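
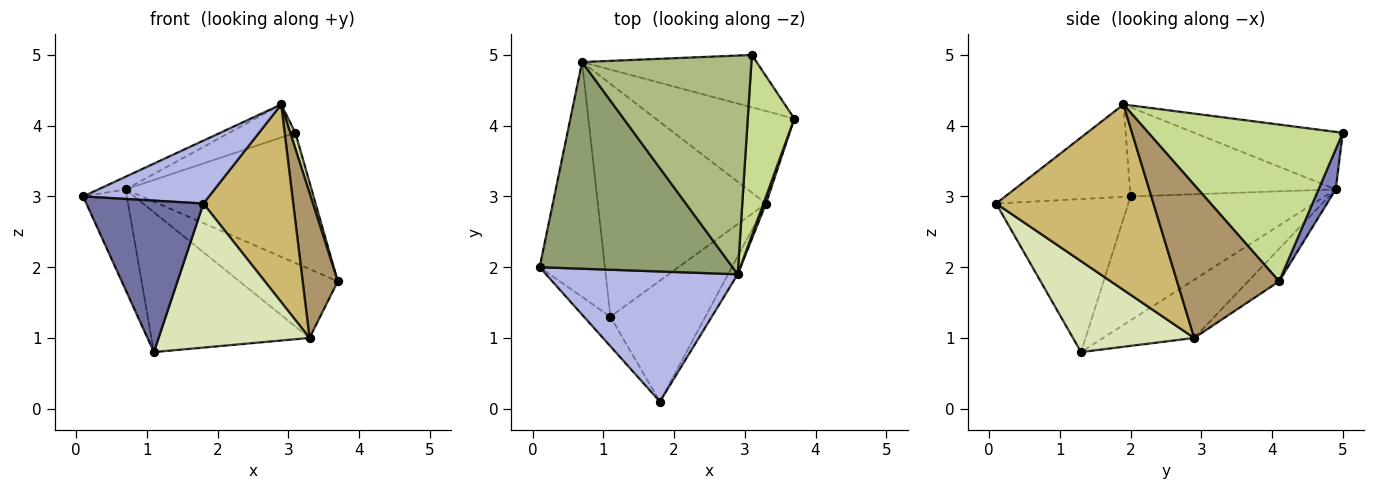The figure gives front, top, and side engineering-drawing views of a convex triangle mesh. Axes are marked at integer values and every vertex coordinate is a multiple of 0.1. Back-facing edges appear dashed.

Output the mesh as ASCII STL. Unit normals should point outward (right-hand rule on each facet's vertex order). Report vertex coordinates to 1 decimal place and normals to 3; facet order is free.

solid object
 facet normal -0.742 -0.658 -0.128
  outer loop
   vertex 1.1 1.3 0.8
   vertex 1.8 0.1 2.9
   vertex 0.1 2.0 3.0
  endloop
 endfacet
 facet normal 0.085 0.924 -0.372
  outer loop
   vertex 0.7 4.9 3.1
   vertex 3.1 5.0 3.9
   vertex 3.7 4.1 1.8
  endloop
 endfacet
 facet normal -0.868 0.195 -0.457
  outer loop
   vertex 0.7 4.9 3.1
   vertex 1.1 1.3 0.8
   vertex 0.1 2.0 3.0
  endloop
 endfacet
 facet normal -0.398 -0.399 0.826
  outer loop
   vertex 2.9 1.9 4.3
   vertex 0.1 2.0 3.0
   vertex 1.8 0.1 2.9
  endloop
 endfacet
 facet normal -0.419 0.055 0.906
  outer loop
   vertex 2.9 1.9 4.3
   vertex 0.7 4.9 3.1
   vertex 0.1 2.0 3.0
  endloop
 endfacet
 facet normal -0.318 0.141 0.937
  outer loop
   vertex 2.9 1.9 4.3
   vertex 3.1 5.0 3.9
   vertex 0.7 4.9 3.1
  endloop
 endfacet
 facet normal 0.958 -0.025 0.285
  outer loop
   vertex 2.9 1.9 4.3
   vertex 3.7 4.1 1.8
   vertex 3.1 5.0 3.9
  endloop
 endfacet
 facet normal 0.524 -0.652 -0.547
  outer loop
   vertex 3.3 2.9 1.0
   vertex 1.8 0.1 2.9
   vertex 1.1 1.3 0.8
  endloop
 endfacet
 facet normal 0.945 -0.326 0.016
  outer loop
   vertex 3.3 2.9 1.0
   vertex 3.7 4.1 1.8
   vertex 2.9 1.9 4.3
  endloop
 endfacet
 facet normal 0.868 -0.495 -0.045
  outer loop
   vertex 3.3 2.9 1.0
   vertex 2.9 1.9 4.3
   vertex 1.8 0.1 2.9
  endloop
 endfacet
 facet normal -0.185 0.587 -0.788
  outer loop
   vertex 3.3 2.9 1.0
   vertex 0.7 4.9 3.1
   vertex 3.7 4.1 1.8
  endloop
 endfacet
 facet normal -0.284 0.494 -0.822
  outer loop
   vertex 3.3 2.9 1.0
   vertex 1.1 1.3 0.8
   vertex 0.7 4.9 3.1
  endloop
 endfacet
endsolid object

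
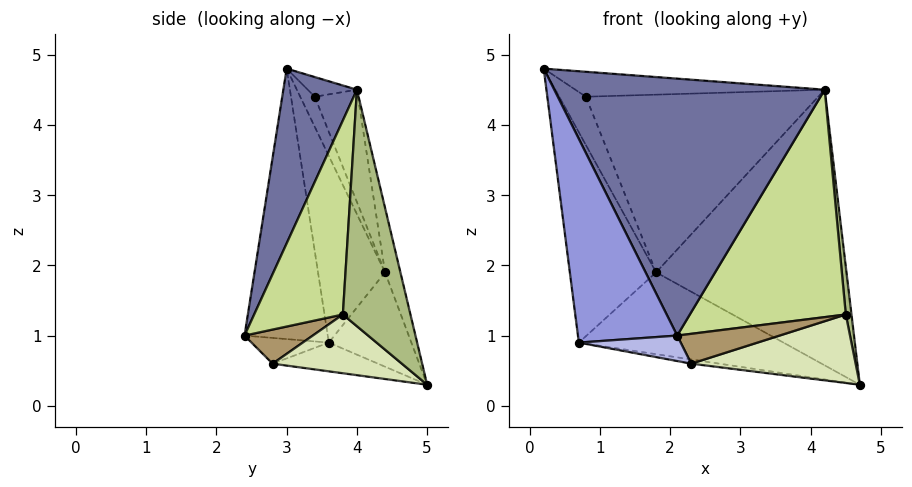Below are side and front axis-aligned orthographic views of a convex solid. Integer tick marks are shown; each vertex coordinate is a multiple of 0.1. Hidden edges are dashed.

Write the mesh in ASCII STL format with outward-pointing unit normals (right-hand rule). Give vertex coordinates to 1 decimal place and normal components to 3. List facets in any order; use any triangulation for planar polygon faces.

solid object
 facet normal 0.253 -0.928 0.273
  outer loop
   vertex 4.2 4.0 4.5
   vertex 0.2 3.0 4.8
   vertex 2.1 2.4 1.0
  endloop
 endfacet
 facet normal -0.163 0.043 -0.986
  outer loop
   vertex 0.7 3.6 0.9
   vertex 4.7 5.0 0.3
   vertex 2.3 2.8 0.6
  endloop
 endfacet
 facet normal -0.630 -0.751 -0.196
  outer loop
   vertex 0.7 3.6 0.9
   vertex 2.1 2.4 1.0
   vertex 0.2 3.0 4.8
  endloop
 endfacet
 facet normal -0.407 -0.536 -0.740
  outer loop
   vertex 0.7 3.6 0.9
   vertex 2.3 2.8 0.6
   vertex 2.1 2.4 1.0
  endloop
 endfacet
 facet normal -0.159 0.807 0.568
  outer loop
   vertex 0.8 3.4 4.4
   vertex 0.2 3.0 4.8
   vertex 4.2 4.0 4.5
  endloop
 endfacet
 facet normal 0.992 -0.083 0.098
  outer loop
   vertex 4.5 3.8 1.3
   vertex 4.7 5.0 0.3
   vertex 4.2 4.0 4.5
  endloop
 endfacet
 facet normal 0.492 -0.865 0.100
  outer loop
   vertex 4.5 3.8 1.3
   vertex 4.2 4.0 4.5
   vertex 2.1 2.4 1.0
  endloop
 endfacet
 facet normal 0.478 -0.608 -0.634
  outer loop
   vertex 4.5 3.8 1.3
   vertex 2.3 2.8 0.6
   vertex 4.7 5.0 0.3
  endloop
 endfacet
 facet normal 0.485 -0.728 -0.485
  outer loop
   vertex 4.5 3.8 1.3
   vertex 2.1 2.4 1.0
   vertex 2.3 2.8 0.6
  endloop
 endfacet
 facet normal -0.355 0.881 -0.314
  outer loop
   vertex 1.8 4.4 1.9
   vertex 4.7 5.0 0.3
   vertex 0.7 3.6 0.9
  endloop
 endfacet
 facet normal -0.079 0.972 0.222
  outer loop
   vertex 1.8 4.4 1.9
   vertex 4.2 4.0 4.5
   vertex 4.7 5.0 0.3
  endloop
 endfacet
 facet normal -0.174 0.936 0.305
  outer loop
   vertex 1.8 4.4 1.9
   vertex 0.8 3.4 4.4
   vertex 4.2 4.0 4.5
  endloop
 endfacet
 facet normal -0.613 0.789 0.043
  outer loop
   vertex 1.8 4.4 1.9
   vertex 0.7 3.6 0.9
   vertex 0.2 3.0 4.8
  endloop
 endfacet
 facet normal -0.473 0.867 0.158
  outer loop
   vertex 1.8 4.4 1.9
   vertex 0.2 3.0 4.8
   vertex 0.8 3.4 4.4
  endloop
 endfacet
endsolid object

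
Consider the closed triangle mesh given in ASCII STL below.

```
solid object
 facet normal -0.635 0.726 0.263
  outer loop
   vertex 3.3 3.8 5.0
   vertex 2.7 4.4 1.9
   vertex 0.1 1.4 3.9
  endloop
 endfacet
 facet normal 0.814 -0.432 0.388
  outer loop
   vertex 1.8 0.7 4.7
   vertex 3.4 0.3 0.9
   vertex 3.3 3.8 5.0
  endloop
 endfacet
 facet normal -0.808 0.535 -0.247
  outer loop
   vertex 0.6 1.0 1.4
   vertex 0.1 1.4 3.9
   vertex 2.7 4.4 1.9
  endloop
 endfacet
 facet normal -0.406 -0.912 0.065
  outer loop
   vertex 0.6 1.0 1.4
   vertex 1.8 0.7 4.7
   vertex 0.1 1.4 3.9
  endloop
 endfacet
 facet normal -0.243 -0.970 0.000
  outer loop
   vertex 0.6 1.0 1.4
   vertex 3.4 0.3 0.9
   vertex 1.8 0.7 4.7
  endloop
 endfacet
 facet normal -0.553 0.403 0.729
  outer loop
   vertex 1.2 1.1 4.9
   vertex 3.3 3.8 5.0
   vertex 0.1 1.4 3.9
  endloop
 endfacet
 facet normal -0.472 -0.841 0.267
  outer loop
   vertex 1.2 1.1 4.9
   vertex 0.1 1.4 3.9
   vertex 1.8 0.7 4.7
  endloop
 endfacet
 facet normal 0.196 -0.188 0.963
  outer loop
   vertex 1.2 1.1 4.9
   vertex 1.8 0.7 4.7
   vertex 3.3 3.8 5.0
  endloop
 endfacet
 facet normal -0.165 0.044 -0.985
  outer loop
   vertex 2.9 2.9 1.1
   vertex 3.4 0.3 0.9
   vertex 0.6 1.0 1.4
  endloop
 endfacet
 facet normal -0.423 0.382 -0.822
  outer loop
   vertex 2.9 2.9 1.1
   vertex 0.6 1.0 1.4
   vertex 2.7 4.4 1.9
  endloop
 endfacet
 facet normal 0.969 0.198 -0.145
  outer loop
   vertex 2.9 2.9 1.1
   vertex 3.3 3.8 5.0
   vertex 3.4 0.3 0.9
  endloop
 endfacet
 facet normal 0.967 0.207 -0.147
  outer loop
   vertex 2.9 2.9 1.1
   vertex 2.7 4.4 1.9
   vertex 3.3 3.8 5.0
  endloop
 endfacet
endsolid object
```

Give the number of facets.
12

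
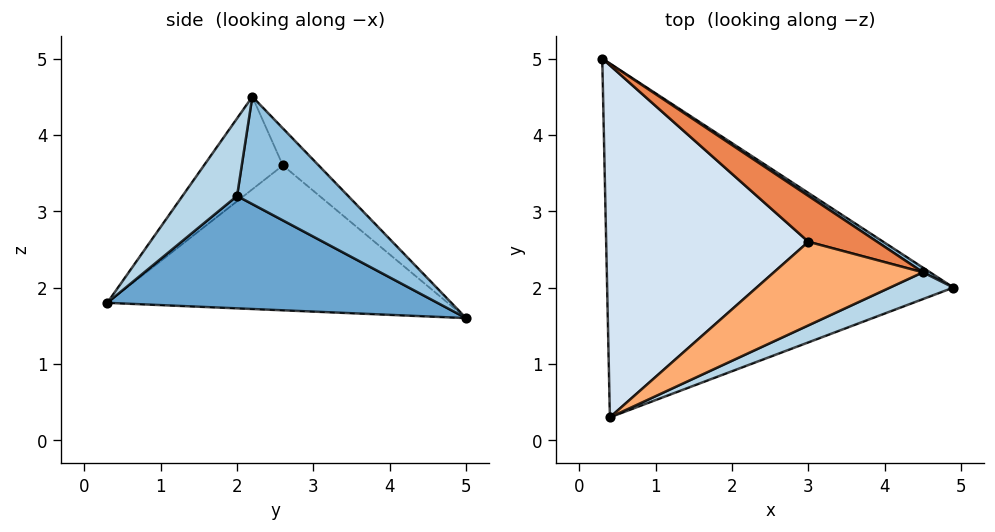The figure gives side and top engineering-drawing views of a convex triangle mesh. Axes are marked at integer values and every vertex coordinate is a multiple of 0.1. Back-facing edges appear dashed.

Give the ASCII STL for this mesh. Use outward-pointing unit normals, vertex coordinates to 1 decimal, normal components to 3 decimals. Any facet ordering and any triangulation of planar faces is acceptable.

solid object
 facet normal 0.309 -0.034 -0.951
  outer loop
   vertex 0.4 0.3 1.8
   vertex 0.3 5.0 1.6
   vertex 4.9 2.0 3.2
  endloop
 endfacet
 facet normal 0.537 0.843 0.036
  outer loop
   vertex 4.5 2.2 4.5
   vertex 4.9 2.0 3.2
   vertex 0.3 5.0 1.6
  endloop
 endfacet
 facet normal 0.281 -0.932 0.230
  outer loop
   vertex 4.5 2.2 4.5
   vertex 0.4 0.3 1.8
   vertex 4.9 2.0 3.2
  endloop
 endfacet
 facet normal -0.582 0.022 0.813
  outer loop
   vertex 3.0 2.6 3.6
   vertex 0.3 5.0 1.6
   vertex 0.4 0.3 1.8
  endloop
 endfacet
 facet normal -0.466 0.195 0.863
  outer loop
   vertex 3.0 2.6 3.6
   vertex 4.5 2.2 4.5
   vertex 0.3 5.0 1.6
  endloop
 endfacet
 facet normal -0.527 -0.068 0.847
  outer loop
   vertex 3.0 2.6 3.6
   vertex 0.4 0.3 1.8
   vertex 4.5 2.2 4.5
  endloop
 endfacet
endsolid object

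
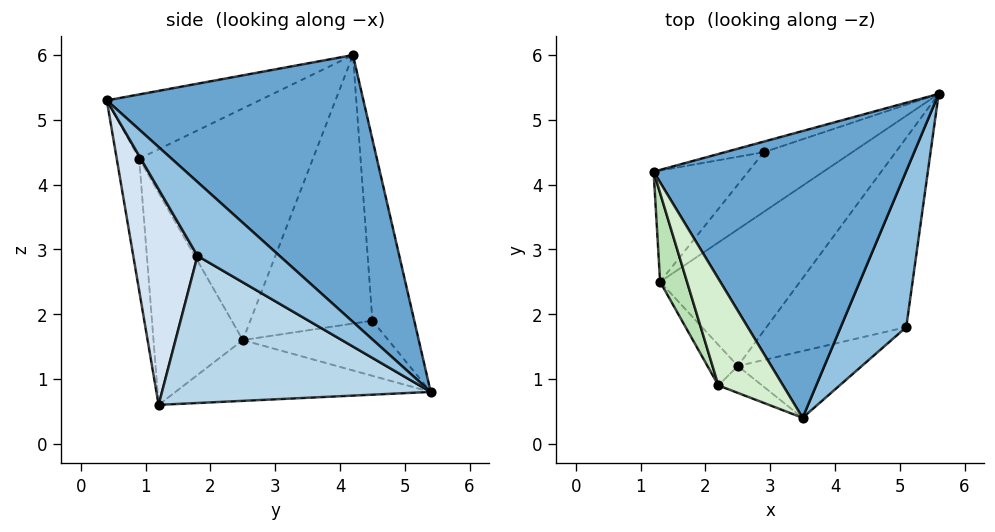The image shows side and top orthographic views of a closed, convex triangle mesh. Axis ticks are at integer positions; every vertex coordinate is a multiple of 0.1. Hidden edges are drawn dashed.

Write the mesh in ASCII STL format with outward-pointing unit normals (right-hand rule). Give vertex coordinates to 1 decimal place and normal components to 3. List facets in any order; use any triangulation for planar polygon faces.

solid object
 facet normal 0.693 0.299 0.656
  outer loop
   vertex 3.5 0.4 5.3
   vertex 5.6 5.4 0.8
   vertex 1.2 4.2 6.0
  endloop
 endfacet
 facet normal 0.720 0.273 0.639
  outer loop
   vertex 5.1 1.8 2.9
   vertex 5.6 5.4 0.8
   vertex 3.5 0.4 5.3
  endloop
 endfacet
 facet normal 0.648 -0.449 -0.615
  outer loop
   vertex 5.1 1.8 2.9
   vertex 2.5 1.2 0.6
   vertex 5.6 5.4 0.8
  endloop
 endfacet
 facet normal 0.413 -0.879 -0.238
  outer loop
   vertex 5.1 1.8 2.9
   vertex 3.5 0.4 5.3
   vertex 2.5 1.2 0.6
  endloop
 endfacet
 facet normal -0.377 0.320 -0.869
  outer loop
   vertex 1.3 2.5 1.6
   vertex 5.6 5.4 0.8
   vertex 2.5 1.2 0.6
  endloop
 endfacet
 facet normal -0.342 0.937 -0.073
  outer loop
   vertex 2.9 4.5 1.9
   vertex 1.2 4.2 6.0
   vertex 5.6 5.4 0.8
  endloop
 endfacet
 facet normal -0.735 0.627 -0.259
  outer loop
   vertex 2.9 4.5 1.9
   vertex 1.3 2.5 1.6
   vertex 1.2 4.2 6.0
  endloop
 endfacet
 facet normal -0.464 0.482 -0.743
  outer loop
   vertex 2.9 4.5 1.9
   vertex 5.6 5.4 0.8
   vertex 1.3 2.5 1.6
  endloop
 endfacet
 facet normal -0.771 -0.627 -0.110
  outer loop
   vertex 2.2 0.9 4.4
   vertex 1.3 2.5 1.6
   vertex 2.5 1.2 0.6
  endloop
 endfacet
 facet normal -0.297 -0.950 -0.098
  outer loop
   vertex 2.2 0.9 4.4
   vertex 2.5 1.2 0.6
   vertex 3.5 0.4 5.3
  endloop
 endfacet
 facet normal -0.936 -0.336 0.109
  outer loop
   vertex 2.2 0.9 4.4
   vertex 1.2 4.2 6.0
   vertex 1.3 2.5 1.6
  endloop
 endfacet
 facet normal -0.616 -0.487 0.619
  outer loop
   vertex 2.2 0.9 4.4
   vertex 3.5 0.4 5.3
   vertex 1.2 4.2 6.0
  endloop
 endfacet
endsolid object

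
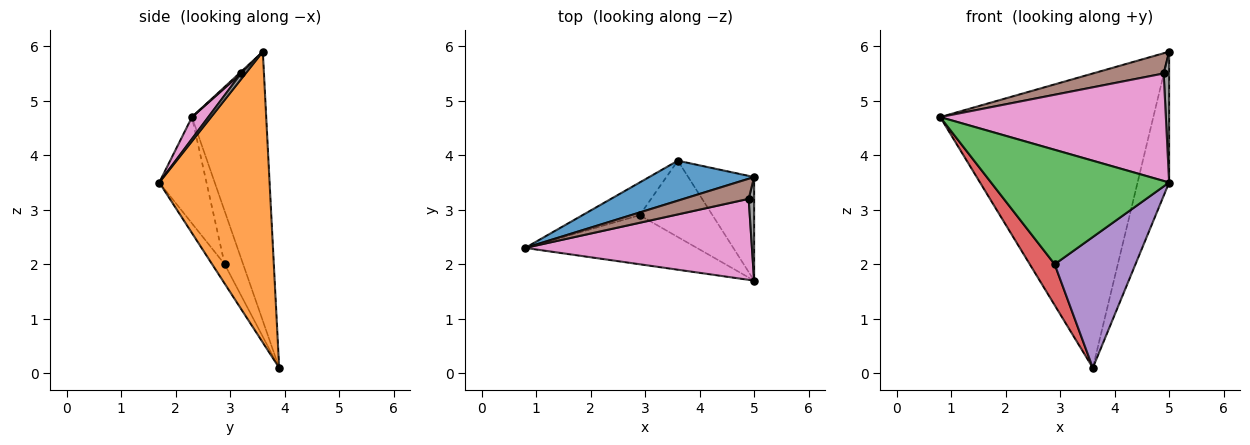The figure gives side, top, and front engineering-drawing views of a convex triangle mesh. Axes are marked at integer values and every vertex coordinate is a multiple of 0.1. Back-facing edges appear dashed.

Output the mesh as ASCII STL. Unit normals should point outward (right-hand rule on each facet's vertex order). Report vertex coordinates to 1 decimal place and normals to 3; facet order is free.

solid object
 facet normal -0.326 0.937 0.127
  outer loop
   vertex 3.6 3.9 0.1
   vertex 0.8 2.3 4.7
   vertex 5.0 3.6 5.9
  endloop
 endfacet
 facet normal 0.939 0.269 -0.213
  outer loop
   vertex 3.6 3.9 0.1
   vertex 5.0 3.6 5.9
   vertex 5.0 1.7 3.5
  endloop
 endfacet
 facet normal -0.237 -0.893 -0.383
  outer loop
   vertex 2.9 2.9 2.0
   vertex 5.0 1.7 3.5
   vertex 0.8 2.3 4.7
  endloop
 endfacet
 facet normal -0.502 -0.675 -0.540
  outer loop
   vertex 2.9 2.9 2.0
   vertex 0.8 2.3 4.7
   vertex 3.6 3.9 0.1
  endloop
 endfacet
 facet normal -0.133 -0.856 -0.499
  outer loop
   vertex 2.9 2.9 2.0
   vertex 3.6 3.9 0.1
   vertex 5.0 1.7 3.5
  endloop
 endfacet
 facet normal 0.018 -0.709 0.705
  outer loop
   vertex 4.9 3.2 5.5
   vertex 5.0 3.6 5.9
   vertex 0.8 2.3 4.7
  endloop
 endfacet
 facet normal 0.058 -0.797 0.601
  outer loop
   vertex 4.9 3.2 5.5
   vertex 0.8 2.3 4.7
   vertex 5.0 1.7 3.5
  endloop
 endfacet
 facet normal 0.547 -0.656 0.520
  outer loop
   vertex 4.9 3.2 5.5
   vertex 5.0 1.7 3.5
   vertex 5.0 3.6 5.9
  endloop
 endfacet
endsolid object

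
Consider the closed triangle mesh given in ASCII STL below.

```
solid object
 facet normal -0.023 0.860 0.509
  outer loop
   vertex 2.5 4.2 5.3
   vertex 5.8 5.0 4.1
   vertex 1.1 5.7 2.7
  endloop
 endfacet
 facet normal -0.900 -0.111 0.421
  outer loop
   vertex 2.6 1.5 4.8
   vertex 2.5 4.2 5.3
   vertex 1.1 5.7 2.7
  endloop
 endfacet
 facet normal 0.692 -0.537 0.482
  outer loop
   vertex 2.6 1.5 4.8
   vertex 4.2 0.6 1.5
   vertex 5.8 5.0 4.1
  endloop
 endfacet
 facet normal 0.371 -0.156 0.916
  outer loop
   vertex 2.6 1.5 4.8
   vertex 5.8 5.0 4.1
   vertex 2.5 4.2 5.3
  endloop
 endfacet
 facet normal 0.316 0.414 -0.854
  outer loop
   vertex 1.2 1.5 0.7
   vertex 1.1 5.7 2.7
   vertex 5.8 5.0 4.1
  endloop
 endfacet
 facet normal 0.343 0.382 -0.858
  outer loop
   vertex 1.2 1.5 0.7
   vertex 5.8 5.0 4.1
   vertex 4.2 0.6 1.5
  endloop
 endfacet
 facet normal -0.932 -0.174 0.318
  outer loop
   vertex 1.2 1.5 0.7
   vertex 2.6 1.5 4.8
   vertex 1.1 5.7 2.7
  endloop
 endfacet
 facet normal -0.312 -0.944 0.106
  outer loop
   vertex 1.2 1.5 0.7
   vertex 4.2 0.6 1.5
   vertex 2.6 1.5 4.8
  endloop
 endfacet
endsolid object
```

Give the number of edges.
12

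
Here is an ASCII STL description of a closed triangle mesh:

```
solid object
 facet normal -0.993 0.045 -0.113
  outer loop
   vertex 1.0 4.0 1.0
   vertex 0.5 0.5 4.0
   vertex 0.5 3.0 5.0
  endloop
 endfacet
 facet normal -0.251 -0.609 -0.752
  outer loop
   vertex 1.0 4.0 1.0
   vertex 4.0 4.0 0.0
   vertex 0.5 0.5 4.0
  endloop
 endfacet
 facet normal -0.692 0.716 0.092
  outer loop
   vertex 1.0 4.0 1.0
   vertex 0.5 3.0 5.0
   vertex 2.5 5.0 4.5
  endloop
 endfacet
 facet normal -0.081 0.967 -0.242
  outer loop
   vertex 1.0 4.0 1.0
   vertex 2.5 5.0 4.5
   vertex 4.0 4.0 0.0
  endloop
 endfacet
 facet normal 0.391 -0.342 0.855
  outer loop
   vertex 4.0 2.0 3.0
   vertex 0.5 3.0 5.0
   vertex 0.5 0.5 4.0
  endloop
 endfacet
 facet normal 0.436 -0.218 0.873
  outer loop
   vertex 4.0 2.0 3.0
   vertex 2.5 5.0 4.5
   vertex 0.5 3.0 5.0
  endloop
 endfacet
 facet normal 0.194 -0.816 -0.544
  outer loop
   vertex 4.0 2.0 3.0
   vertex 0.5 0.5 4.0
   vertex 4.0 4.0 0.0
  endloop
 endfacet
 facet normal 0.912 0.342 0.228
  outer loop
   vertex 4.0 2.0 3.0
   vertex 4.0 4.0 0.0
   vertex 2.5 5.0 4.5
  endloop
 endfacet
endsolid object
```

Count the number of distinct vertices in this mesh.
6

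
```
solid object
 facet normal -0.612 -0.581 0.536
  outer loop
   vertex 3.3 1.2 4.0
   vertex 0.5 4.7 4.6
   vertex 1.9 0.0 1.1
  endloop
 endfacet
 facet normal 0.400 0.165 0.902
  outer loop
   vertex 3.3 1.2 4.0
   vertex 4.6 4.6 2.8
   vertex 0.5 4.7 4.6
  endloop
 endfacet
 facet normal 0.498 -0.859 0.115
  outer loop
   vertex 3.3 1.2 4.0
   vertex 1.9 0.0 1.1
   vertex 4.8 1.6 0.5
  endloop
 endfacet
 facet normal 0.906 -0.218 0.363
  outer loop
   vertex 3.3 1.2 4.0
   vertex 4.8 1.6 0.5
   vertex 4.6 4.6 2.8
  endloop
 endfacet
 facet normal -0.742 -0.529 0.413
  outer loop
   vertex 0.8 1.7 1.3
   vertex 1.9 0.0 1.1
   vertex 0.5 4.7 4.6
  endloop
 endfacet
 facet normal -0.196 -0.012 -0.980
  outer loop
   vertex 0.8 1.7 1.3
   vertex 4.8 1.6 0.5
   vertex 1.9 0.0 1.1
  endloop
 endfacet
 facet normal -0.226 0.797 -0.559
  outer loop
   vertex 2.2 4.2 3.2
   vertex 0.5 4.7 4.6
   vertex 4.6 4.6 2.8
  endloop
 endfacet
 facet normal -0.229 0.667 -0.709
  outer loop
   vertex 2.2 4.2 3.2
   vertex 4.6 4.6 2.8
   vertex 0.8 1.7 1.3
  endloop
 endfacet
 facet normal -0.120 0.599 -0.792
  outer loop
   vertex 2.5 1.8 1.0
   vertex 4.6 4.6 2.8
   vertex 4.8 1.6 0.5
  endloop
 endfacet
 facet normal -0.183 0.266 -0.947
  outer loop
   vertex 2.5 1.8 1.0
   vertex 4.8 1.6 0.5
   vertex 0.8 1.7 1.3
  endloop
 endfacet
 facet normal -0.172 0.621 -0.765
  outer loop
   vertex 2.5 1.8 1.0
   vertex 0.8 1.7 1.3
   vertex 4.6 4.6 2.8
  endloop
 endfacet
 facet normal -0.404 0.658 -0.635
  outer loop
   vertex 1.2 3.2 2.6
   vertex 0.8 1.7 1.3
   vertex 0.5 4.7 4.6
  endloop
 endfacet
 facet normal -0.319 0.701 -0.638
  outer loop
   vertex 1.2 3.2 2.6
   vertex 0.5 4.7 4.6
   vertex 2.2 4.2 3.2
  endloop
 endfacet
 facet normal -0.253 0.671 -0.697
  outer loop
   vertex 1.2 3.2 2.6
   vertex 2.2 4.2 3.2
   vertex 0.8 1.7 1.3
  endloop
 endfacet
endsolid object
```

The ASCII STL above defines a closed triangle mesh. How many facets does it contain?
14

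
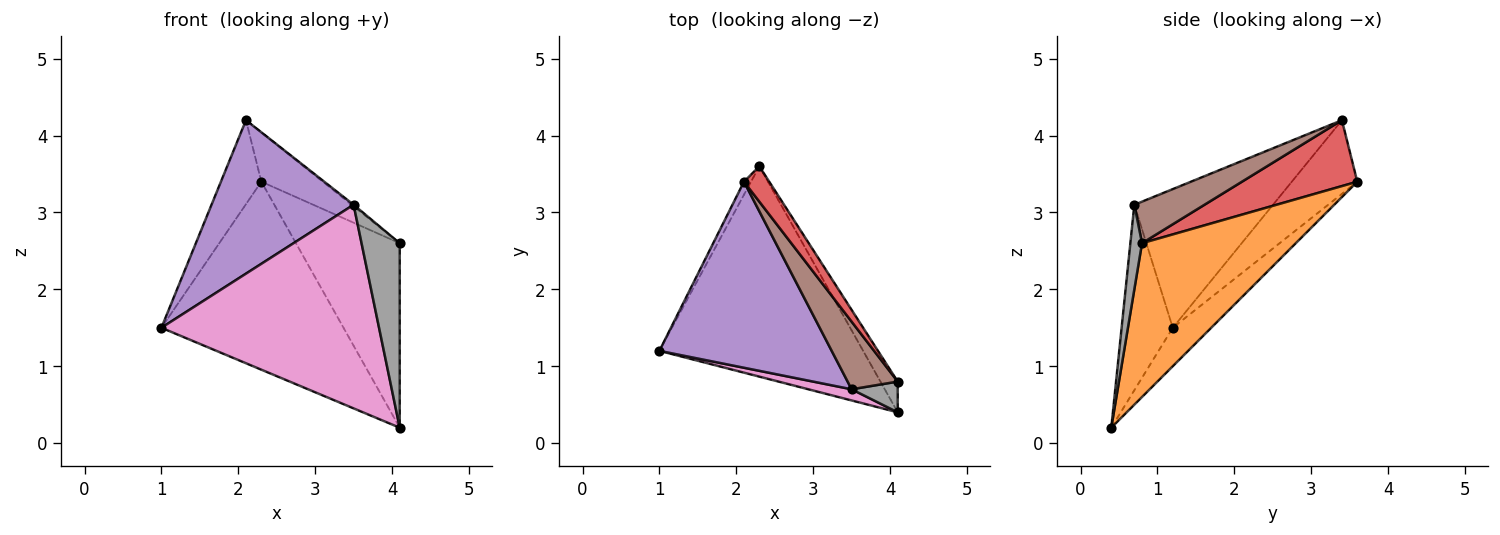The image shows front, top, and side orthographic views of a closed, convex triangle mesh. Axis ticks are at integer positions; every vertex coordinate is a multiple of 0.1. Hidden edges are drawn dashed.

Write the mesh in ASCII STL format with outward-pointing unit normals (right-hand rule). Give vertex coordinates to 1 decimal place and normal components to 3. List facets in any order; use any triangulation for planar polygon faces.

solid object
 facet normal -0.139 0.660 -0.738
  outer loop
   vertex 4.1 0.4 0.2
   vertex 1.0 1.2 1.5
   vertex 2.3 3.6 3.4
  endloop
 endfacet
 facet normal 0.825 0.557 -0.093
  outer loop
   vertex 4.1 0.4 0.2
   vertex 2.3 3.6 3.4
   vertex 4.1 0.8 2.6
  endloop
 endfacet
 facet normal -0.848 0.524 -0.081
  outer loop
   vertex 2.1 3.4 4.2
   vertex 2.3 3.6 3.4
   vertex 1.0 1.2 1.5
  endloop
 endfacet
 facet normal 0.836 0.446 0.320
  outer loop
   vertex 2.1 3.4 4.2
   vertex 4.1 0.8 2.6
   vertex 2.3 3.6 3.4
  endloop
 endfacet
 facet normal -0.528 -0.541 0.655
  outer loop
   vertex 3.5 0.7 3.1
   vertex 2.1 3.4 4.2
   vertex 1.0 1.2 1.5
  endloop
 endfacet
 facet normal 0.638 0.017 0.770
  outer loop
   vertex 3.5 0.7 3.1
   vertex 4.1 0.8 2.6
   vertex 2.1 3.4 4.2
  endloop
 endfacet
 facet normal -0.229 -0.972 0.053
  outer loop
   vertex 3.5 0.7 3.1
   vertex 1.0 1.2 1.5
   vertex 4.1 0.4 0.2
  endloop
 endfacet
 facet normal 0.289 -0.944 0.157
  outer loop
   vertex 3.5 0.7 3.1
   vertex 4.1 0.4 0.2
   vertex 4.1 0.8 2.6
  endloop
 endfacet
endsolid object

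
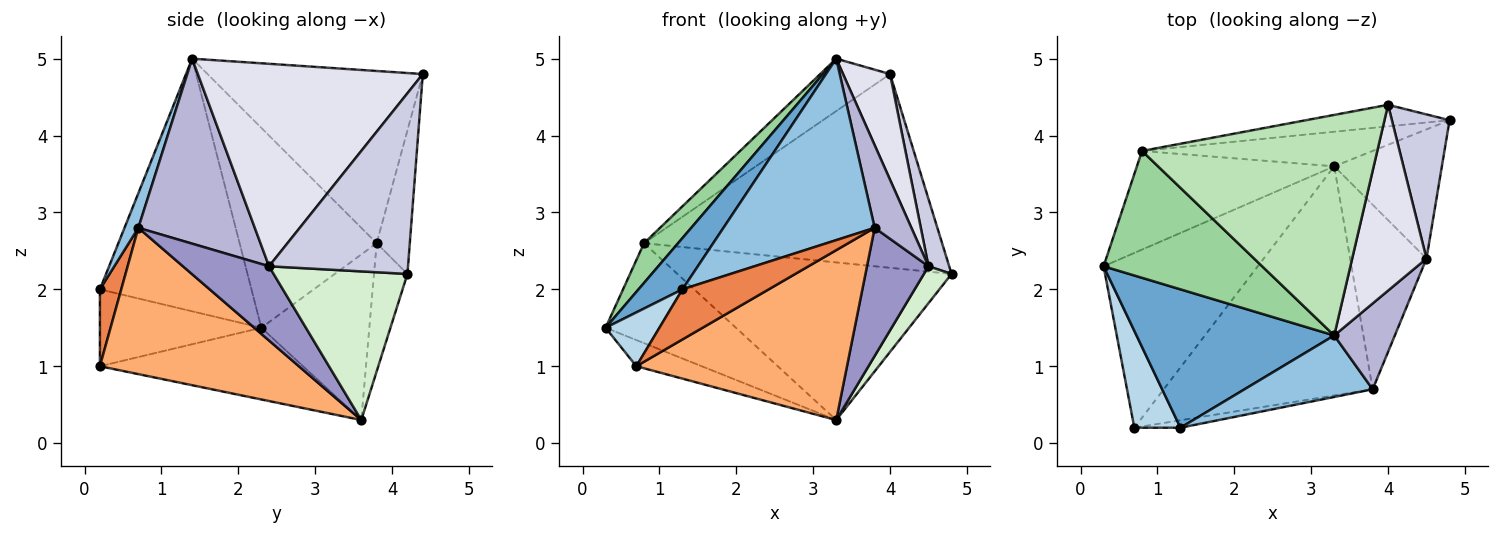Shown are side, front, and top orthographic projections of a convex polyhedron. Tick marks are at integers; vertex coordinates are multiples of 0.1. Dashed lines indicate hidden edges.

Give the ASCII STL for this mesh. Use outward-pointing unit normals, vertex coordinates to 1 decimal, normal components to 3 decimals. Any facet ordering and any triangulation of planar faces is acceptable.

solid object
 facet normal -0.768 -0.223 0.601
  outer loop
   vertex 3.3 1.4 5.0
   vertex 0.3 2.3 1.5
   vertex 1.3 0.2 2.0
  endloop
 endfacet
 facet normal 0.086 -0.944 0.320
  outer loop
   vertex 3.3 1.4 5.0
   vertex 1.3 0.2 2.0
   vertex 3.8 0.7 2.8
  endloop
 endfacet
 facet normal -0.824 -0.275 0.495
  outer loop
   vertex 0.7 0.2 1.0
   vertex 1.3 0.2 2.0
   vertex 0.3 2.3 1.5
  endloop
 endfacet
 facet normal -0.418 0.134 -0.899
  outer loop
   vertex 0.7 0.2 1.0
   vertex 0.3 2.3 1.5
   vertex 3.3 3.6 0.3
  endloop
 endfacet
 facet normal 0.238 -0.961 -0.143
  outer loop
   vertex 0.7 0.2 1.0
   vertex 3.8 0.7 2.8
   vertex 1.3 0.2 2.0
  endloop
 endfacet
 facet normal 0.490 -0.519 -0.700
  outer loop
   vertex 0.7 0.2 1.0
   vertex 3.3 3.6 0.3
   vertex 3.8 0.7 2.8
  endloop
 endfacet
 facet normal -0.110 0.988 -0.110
  outer loop
   vertex 0.8 3.8 2.6
   vertex 4.0 4.4 4.8
   vertex 4.8 4.2 2.2
  endloop
 endfacet
 facet normal -0.118 0.970 -0.213
  outer loop
   vertex 0.8 3.8 2.6
   vertex 4.8 4.2 2.2
   vertex 3.3 3.6 0.3
  endloop
 endfacet
 facet normal -0.508 0.613 -0.605
  outer loop
   vertex 0.8 3.8 2.6
   vertex 3.3 3.6 0.3
   vertex 0.3 2.3 1.5
  endloop
 endfacet
 facet normal -0.769 -0.191 0.610
  outer loop
   vertex 0.8 3.8 2.6
   vertex 0.3 2.3 1.5
   vertex 3.3 1.4 5.0
  endloop
 endfacet
 facet normal -0.580 0.188 0.792
  outer loop
   vertex 0.8 3.8 2.6
   vertex 3.3 1.4 5.0
   vertex 4.0 4.4 4.8
  endloop
 endfacet
 facet normal 0.799 -0.165 -0.578
  outer loop
   vertex 4.5 2.4 2.3
   vertex 3.3 3.6 0.3
   vertex 4.8 4.2 2.2
  endloop
 endfacet
 facet normal 0.624 -0.446 -0.642
  outer loop
   vertex 4.5 2.4 2.3
   vertex 3.8 0.7 2.8
   vertex 3.3 3.6 0.3
  endloop
 endfacet
 facet normal 0.910 -0.287 0.298
  outer loop
   vertex 4.5 2.4 2.3
   vertex 3.3 1.4 5.0
   vertex 3.8 0.7 2.8
  endloop
 endfacet
 facet normal 0.943 -0.140 0.301
  outer loop
   vertex 4.5 2.4 2.3
   vertex 4.8 4.2 2.2
   vertex 4.0 4.4 4.8
  endloop
 endfacet
 facet normal 0.921 -0.192 0.338
  outer loop
   vertex 4.5 2.4 2.3
   vertex 4.0 4.4 4.8
   vertex 3.3 1.4 5.0
  endloop
 endfacet
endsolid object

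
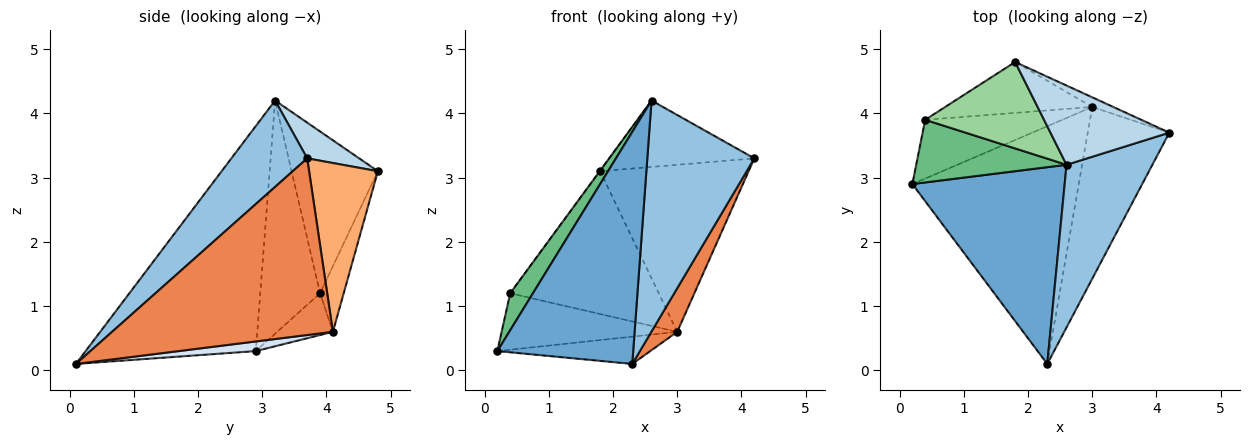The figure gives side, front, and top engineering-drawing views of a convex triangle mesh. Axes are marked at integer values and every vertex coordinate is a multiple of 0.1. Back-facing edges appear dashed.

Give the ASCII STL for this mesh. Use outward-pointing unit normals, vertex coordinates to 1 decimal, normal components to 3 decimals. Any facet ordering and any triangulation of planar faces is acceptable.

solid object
 facet normal -0.691 -0.552 0.468
  outer loop
   vertex 2.6 3.2 4.2
   vertex 0.2 2.9 0.3
   vertex 2.3 0.1 0.1
  endloop
 endfacet
 facet normal 0.501 -0.707 0.498
  outer loop
   vertex 2.6 3.2 4.2
   vertex 2.3 0.1 0.1
   vertex 4.2 3.7 3.3
  endloop
 endfacet
 facet normal 0.225 0.626 0.747
  outer loop
   vertex 1.8 4.8 3.1
   vertex 2.6 3.2 4.2
   vertex 4.2 3.7 3.3
  endloop
 endfacet
 facet normal 0.057 0.114 -0.992
  outer loop
   vertex 3.0 4.1 0.6
   vertex 2.3 0.1 0.1
   vertex 0.2 2.9 0.3
  endloop
 endfacet
 facet normal 0.903 -0.106 -0.417
  outer loop
   vertex 3.0 4.1 0.6
   vertex 4.2 3.7 3.3
   vertex 2.3 0.1 0.1
  endloop
 endfacet
 facet normal 0.420 0.906 -0.052
  outer loop
   vertex 3.0 4.1 0.6
   vertex 1.8 4.8 3.1
   vertex 4.2 3.7 3.3
  endloop
 endfacet
 facet normal -0.215 0.677 -0.704
  outer loop
   vertex 0.4 3.9 1.2
   vertex 3.0 4.1 0.6
   vertex 0.2 2.9 0.3
  endloop
 endfacet
 facet normal -0.148 0.932 -0.332
  outer loop
   vertex 0.4 3.9 1.2
   vertex 1.8 4.8 3.1
   vertex 3.0 4.1 0.6
  endloop
 endfacet
 facet normal -0.801 -0.304 0.516
  outer loop
   vertex 0.4 3.9 1.2
   vertex 0.2 2.9 0.3
   vertex 2.6 3.2 4.2
  endloop
 endfacet
 facet normal -0.806 0.004 0.592
  outer loop
   vertex 0.4 3.9 1.2
   vertex 2.6 3.2 4.2
   vertex 1.8 4.8 3.1
  endloop
 endfacet
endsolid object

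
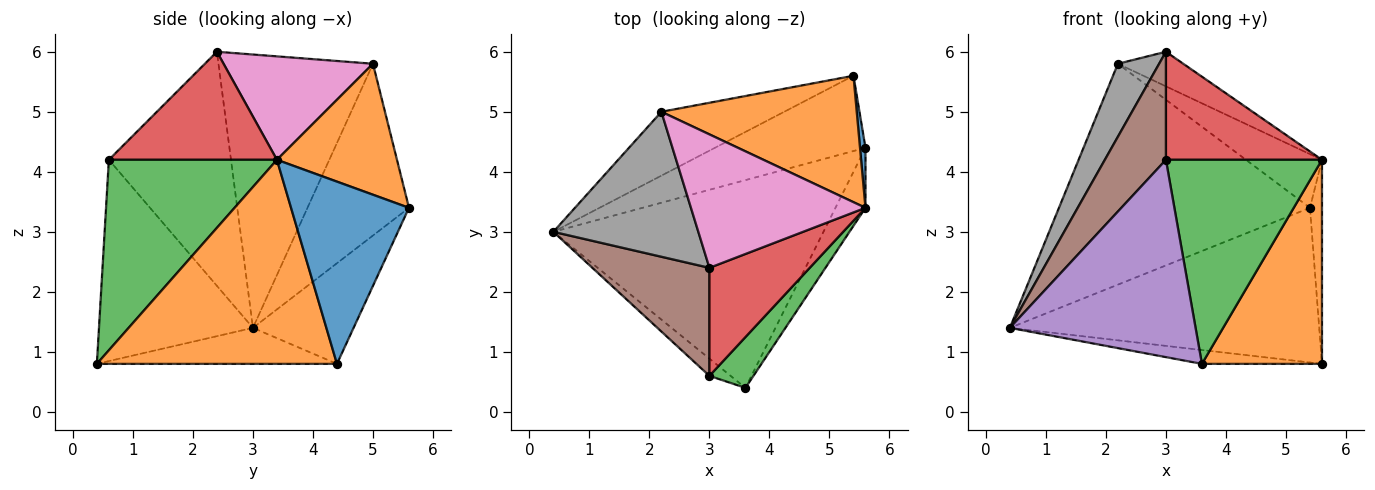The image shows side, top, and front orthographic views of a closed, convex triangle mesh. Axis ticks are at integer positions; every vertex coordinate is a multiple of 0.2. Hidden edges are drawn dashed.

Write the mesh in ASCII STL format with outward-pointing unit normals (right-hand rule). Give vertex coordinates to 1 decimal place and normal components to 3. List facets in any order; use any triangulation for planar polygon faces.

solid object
 facet normal -0.132 0.066 -0.989
  outer loop
   vertex 5.6 4.4 0.8
   vertex 3.6 0.4 0.8
   vertex 0.4 3.0 1.4
  endloop
 endfacet
 facet normal 0.887 -0.443 -0.130
  outer loop
   vertex 5.6 4.4 0.8
   vertex 5.6 3.4 4.2
   vertex 3.6 0.4 0.8
  endloop
 endfacet
 facet normal 0.723 -0.671 0.167
  outer loop
   vertex 3.0 0.6 4.2
   vertex 3.6 0.4 0.8
   vertex 5.6 3.4 4.2
  endloop
 endfacet
 facet normal 0.606 -0.563 0.563
  outer loop
   vertex 3.0 0.6 4.2
   vertex 5.6 3.4 4.2
   vertex 3.0 2.4 6.0
  endloop
 endfacet
 facet normal -0.637 -0.768 -0.067
  outer loop
   vertex 3.0 0.6 4.2
   vertex 0.4 3.0 1.4
   vertex 3.6 0.4 0.8
  endloop
 endfacet
 facet normal -0.816 -0.408 0.408
  outer loop
   vertex 3.0 0.6 4.2
   vertex 3.0 2.4 6.0
   vertex 0.4 3.0 1.4
  endloop
 endfacet
 facet normal 0.498 0.218 0.840
  outer loop
   vertex 2.2 5.0 5.8
   vertex 3.0 2.4 6.0
   vertex 5.6 3.4 4.2
  endloop
 endfacet
 facet normal -0.860 -0.229 0.456
  outer loop
   vertex 2.2 5.0 5.8
   vertex 0.4 3.0 1.4
   vertex 3.0 2.4 6.0
  endloop
 endfacet
 facet normal -0.281 0.863 -0.420
  outer loop
   vertex 5.4 5.6 3.4
   vertex 5.6 4.4 0.8
   vertex 0.4 3.0 1.4
  endloop
 endfacet
 facet normal -0.362 0.895 -0.259
  outer loop
   vertex 5.4 5.6 3.4
   vertex 0.4 3.0 1.4
   vertex 2.2 5.0 5.8
  endloop
 endfacet
 facet normal 0.994 0.101 0.030
  outer loop
   vertex 5.4 5.6 3.4
   vertex 5.6 3.4 4.2
   vertex 5.6 4.4 0.8
  endloop
 endfacet
 facet normal 0.525 0.333 0.783
  outer loop
   vertex 5.4 5.6 3.4
   vertex 2.2 5.0 5.8
   vertex 5.6 3.4 4.2
  endloop
 endfacet
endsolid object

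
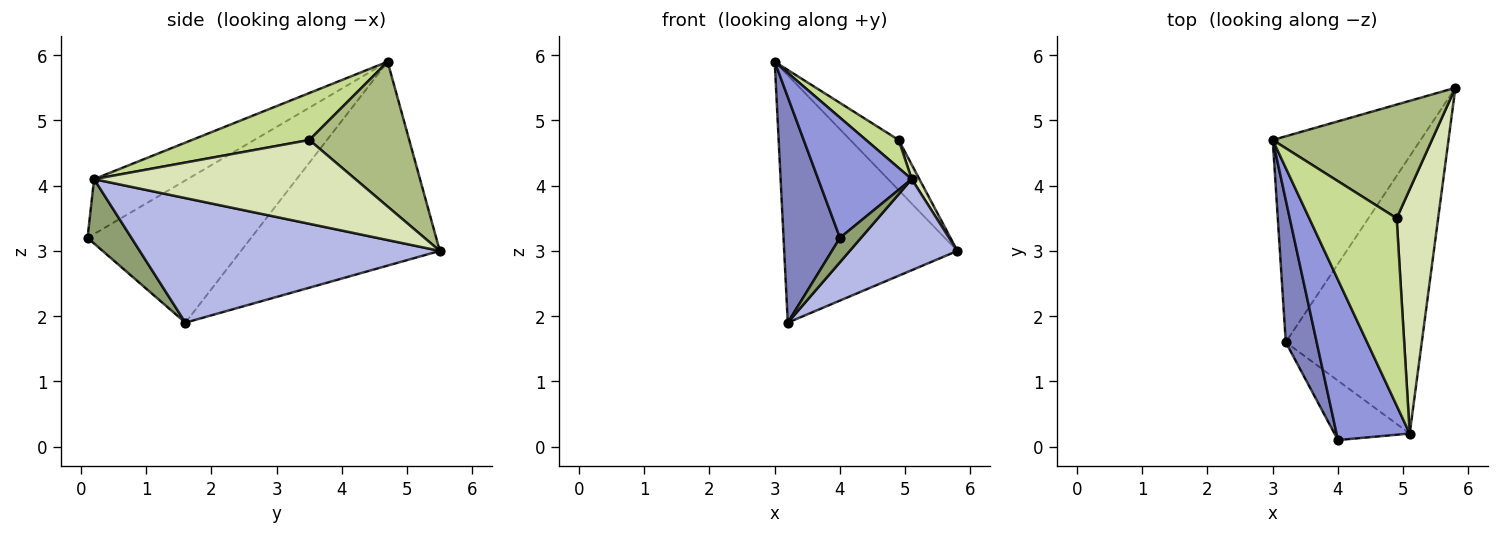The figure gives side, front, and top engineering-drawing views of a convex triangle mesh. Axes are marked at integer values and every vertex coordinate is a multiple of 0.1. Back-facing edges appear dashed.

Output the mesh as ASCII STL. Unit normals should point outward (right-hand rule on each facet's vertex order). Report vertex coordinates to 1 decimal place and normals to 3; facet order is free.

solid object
 facet normal -0.662 0.576 -0.480
  outer loop
   vertex 3.2 1.6 1.9
   vertex 3.0 4.7 5.9
   vertex 5.8 5.5 3.0
  endloop
 endfacet
 facet normal -0.926 -0.319 0.201
  outer loop
   vertex 3.2 1.6 1.9
   vertex 4.0 0.1 3.2
   vertex 3.0 4.7 5.9
  endloop
 endfacet
 facet normal -0.514 -0.514 0.686
  outer loop
   vertex 5.1 0.2 4.1
   vertex 3.0 4.7 5.9
   vertex 4.0 0.1 3.2
  endloop
 endfacet
 facet normal 0.656 -0.235 -0.717
  outer loop
   vertex 5.1 0.2 4.1
   vertex 3.2 1.6 1.9
   vertex 5.8 5.5 3.0
  endloop
 endfacet
 facet normal 0.621 -0.298 -0.725
  outer loop
   vertex 5.1 0.2 4.1
   vertex 4.0 0.1 3.2
   vertex 3.2 1.6 1.9
  endloop
 endfacet
 facet normal 0.640 0.310 0.703
  outer loop
   vertex 4.9 3.5 4.7
   vertex 5.8 5.5 3.0
   vertex 3.0 4.7 5.9
  endloop
 endfacet
 facet normal 0.469 -0.130 0.873
  outer loop
   vertex 4.9 3.5 4.7
   vertex 3.0 4.7 5.9
   vertex 5.1 0.2 4.1
  endloop
 endfacet
 facet normal 0.896 -0.026 0.443
  outer loop
   vertex 4.9 3.5 4.7
   vertex 5.1 0.2 4.1
   vertex 5.8 5.5 3.0
  endloop
 endfacet
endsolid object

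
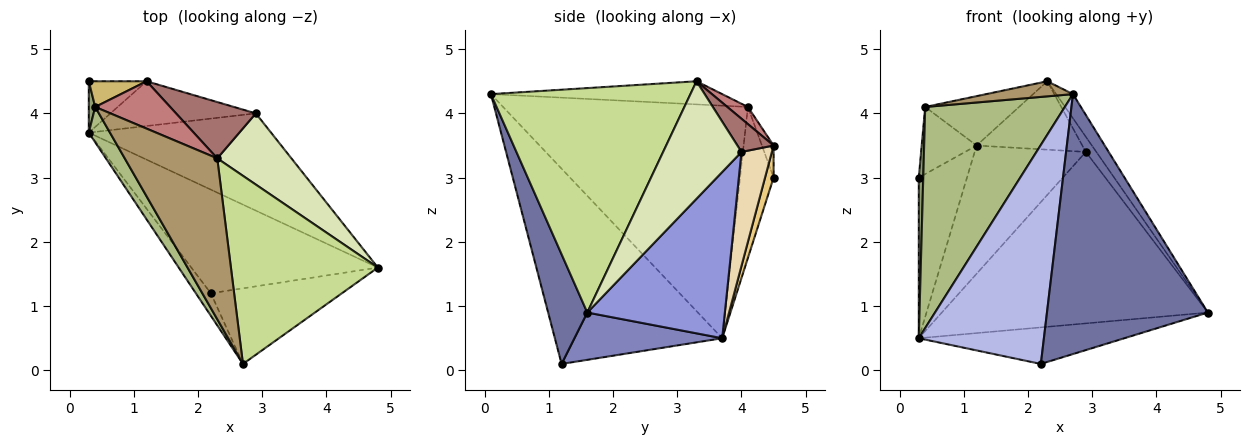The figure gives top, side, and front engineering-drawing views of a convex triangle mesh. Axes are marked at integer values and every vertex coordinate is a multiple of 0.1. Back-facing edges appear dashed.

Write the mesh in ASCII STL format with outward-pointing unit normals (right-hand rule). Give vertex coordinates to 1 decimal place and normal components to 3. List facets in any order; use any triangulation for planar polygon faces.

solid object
 facet normal 0.228 -0.935 -0.272
  outer loop
   vertex 2.2 1.2 0.1
   vertex 4.8 1.6 0.9
   vertex 2.7 0.1 4.3
  endloop
 endfacet
 facet normal 0.232 0.323 -0.917
  outer loop
   vertex 0.3 3.7 0.5
   vertex 4.8 1.6 0.9
   vertex 2.2 1.2 0.1
  endloop
 endfacet
 facet normal 0.410 0.793 -0.450
  outer loop
   vertex 0.3 3.7 0.5
   vertex 2.9 4.0 3.4
   vertex 4.8 1.6 0.9
  endloop
 endfacet
 facet normal -0.799 -0.598 -0.061
  outer loop
   vertex 0.3 3.7 0.5
   vertex 2.2 1.2 0.1
   vertex 2.7 0.1 4.3
  endloop
 endfacet
 facet normal -0.990 -0.132 0.042
  outer loop
   vertex 0.4 4.1 4.1
   vertex 0.3 4.5 3.0
   vertex 0.3 3.7 0.5
  endloop
 endfacet
 facet normal -0.866 -0.494 0.079
  outer loop
   vertex 0.4 4.1 4.1
   vertex 0.3 3.7 0.5
   vertex 2.7 0.1 4.3
  endloop
 endfacet
 facet normal 0.835 0.070 0.546
  outer loop
   vertex 2.3 3.3 4.5
   vertex 2.7 0.1 4.3
   vertex 4.8 1.6 0.9
  endloop
 endfacet
 facet normal 0.840 0.113 0.530
  outer loop
   vertex 2.3 3.3 4.5
   vertex 4.8 1.6 0.9
   vertex 2.9 4.0 3.4
  endloop
 endfacet
 facet normal -0.242 -0.091 0.966
  outer loop
   vertex 2.3 3.3 4.5
   vertex 0.4 4.1 4.1
   vertex 2.7 0.1 4.3
  endloop
 endfacet
 facet normal -0.195 0.916 0.351
  outer loop
   vertex 1.2 4.5 3.5
   vertex 0.3 4.5 3.0
   vertex 0.4 4.1 4.1
  endloop
 endfacet
 facet normal 0.167 0.939 -0.300
  outer loop
   vertex 1.2 4.5 3.5
   vertex 0.3 3.7 0.5
   vertex 0.3 4.5 3.0
  endloop
 endfacet
 facet normal 0.250 0.914 -0.319
  outer loop
   vertex 1.2 4.5 3.5
   vertex 2.9 4.0 3.4
   vertex 0.3 3.7 0.5
  endloop
 endfacet
 facet normal 0.256 0.746 0.614
  outer loop
   vertex 1.2 4.5 3.5
   vertex 2.3 3.3 4.5
   vertex 2.9 4.0 3.4
  endloop
 endfacet
 facet normal 0.156 0.713 0.684
  outer loop
   vertex 1.2 4.5 3.5
   vertex 0.4 4.1 4.1
   vertex 2.3 3.3 4.5
  endloop
 endfacet
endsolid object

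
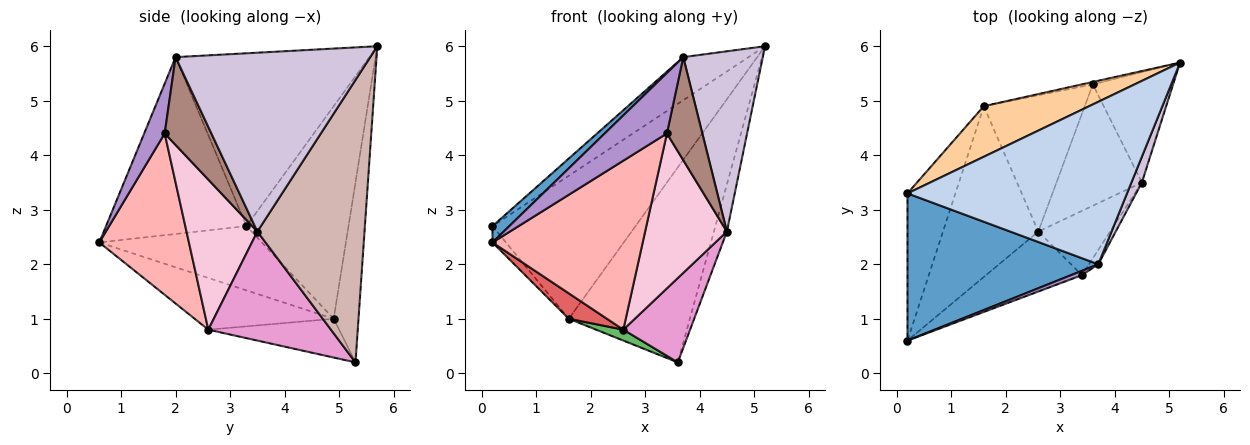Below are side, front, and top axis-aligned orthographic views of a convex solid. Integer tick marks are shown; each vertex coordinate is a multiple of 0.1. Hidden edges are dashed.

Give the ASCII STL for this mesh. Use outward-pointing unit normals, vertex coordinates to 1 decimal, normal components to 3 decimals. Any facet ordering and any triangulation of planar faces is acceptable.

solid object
 facet normal -0.678 -0.081 0.731
  outer loop
   vertex 3.7 2.0 5.8
   vertex 0.2 3.3 2.7
   vertex 0.2 0.6 2.4
  endloop
 endfacet
 facet normal -0.606 0.204 0.769
  outer loop
   vertex 3.7 2.0 5.8
   vertex 5.2 5.7 6.0
   vertex 0.2 3.3 2.7
  endloop
 endfacet
 facet normal -0.201 0.980 -0.012
  outer loop
   vertex 1.6 4.9 1.0
   vertex 5.2 5.7 6.0
   vertex 3.6 5.3 0.2
  endloop
 endfacet
 facet normal -0.558 0.782 0.277
  outer loop
   vertex 1.6 4.9 1.0
   vertex 0.2 3.3 2.7
   vertex 5.2 5.7 6.0
  endloop
 endfacet
 facet normal -0.357 -0.074 -0.931
  outer loop
   vertex 1.6 4.9 1.0
   vertex 3.6 5.3 0.2
   vertex 2.6 2.6 0.8
  endloop
 endfacet
 facet normal -0.800 0.066 -0.596
  outer loop
   vertex 1.6 4.9 1.0
   vertex 0.2 0.6 2.4
   vertex 0.2 3.3 2.7
  endloop
 endfacet
 facet normal -0.473 -0.130 -0.872
  outer loop
   vertex 1.6 4.9 1.0
   vertex 2.6 2.6 0.8
   vertex 0.2 0.6 2.4
  endloop
 endfacet
 facet normal 0.490 -0.821 -0.291
  outer loop
   vertex 3.4 1.8 4.4
   vertex 0.2 0.6 2.4
   vertex 2.6 2.6 0.8
  endloop
 endfacet
 facet normal 0.313 -0.947 0.068
  outer loop
   vertex 3.4 1.8 4.4
   vertex 3.7 2.0 5.8
   vertex 0.2 0.6 2.4
  endloop
 endfacet
 facet normal 0.924 -0.378 0.054
  outer loop
   vertex 4.5 3.5 2.6
   vertex 5.2 5.7 6.0
   vertex 3.7 2.0 5.8
  endloop
 endfacet
 facet normal 0.794 -0.603 -0.084
  outer loop
   vertex 4.5 3.5 2.6
   vertex 3.7 2.0 5.8
   vertex 3.4 1.8 4.4
  endloop
 endfacet
 facet normal 0.955 0.116 -0.272
  outer loop
   vertex 4.5 3.5 2.6
   vertex 3.6 5.3 0.2
   vertex 5.2 5.7 6.0
  endloop
 endfacet
 facet normal 0.724 -0.394 -0.567
  outer loop
   vertex 4.5 3.5 2.6
   vertex 2.6 2.6 0.8
   vertex 3.6 5.3 0.2
  endloop
 endfacet
 facet normal 0.625 -0.721 -0.299
  outer loop
   vertex 4.5 3.5 2.6
   vertex 3.4 1.8 4.4
   vertex 2.6 2.6 0.8
  endloop
 endfacet
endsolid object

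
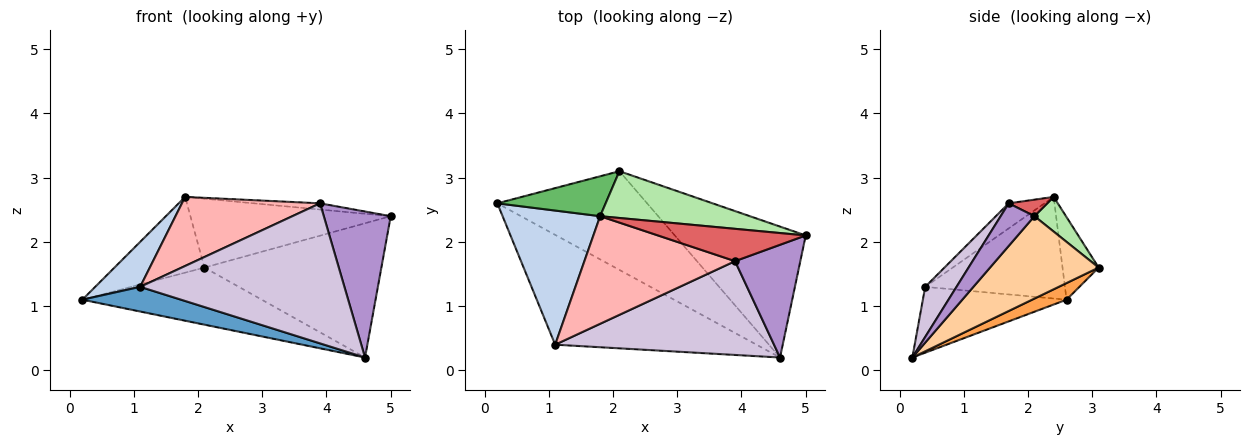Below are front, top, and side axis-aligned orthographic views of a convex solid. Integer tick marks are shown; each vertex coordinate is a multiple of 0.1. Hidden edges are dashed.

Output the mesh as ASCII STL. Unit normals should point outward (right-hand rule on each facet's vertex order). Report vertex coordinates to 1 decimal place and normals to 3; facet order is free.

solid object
 facet normal -0.304 -0.209 -0.929
  outer loop
   vertex 1.1 0.4 1.3
   vertex 0.2 2.6 1.1
   vertex 4.6 0.2 0.2
  endloop
 endfacet
 facet normal -0.703 -0.226 0.675
  outer loop
   vertex 1.1 0.4 1.3
   vertex 1.8 2.4 2.7
   vertex 0.2 2.6 1.1
  endloop
 endfacet
 facet normal 0.096 0.498 -0.862
  outer loop
   vertex 2.1 3.1 1.6
   vertex 4.6 0.2 0.2
   vertex 0.2 2.6 1.1
  endloop
 endfacet
 facet normal 0.402 0.655 -0.639
  outer loop
   vertex 2.1 3.1 1.6
   vertex 5.0 2.1 2.4
   vertex 4.6 0.2 0.2
  endloop
 endfacet
 facet normal -0.335 0.834 0.439
  outer loop
   vertex 2.1 3.1 1.6
   vertex 0.2 2.6 1.1
   vertex 1.8 2.4 2.7
  endloop
 endfacet
 facet normal 0.129 0.820 0.557
  outer loop
   vertex 2.1 3.1 1.6
   vertex 1.8 2.4 2.7
   vertex 5.0 2.1 2.4
  endloop
 endfacet
 facet normal 0.109 0.188 0.976
  outer loop
   vertex 3.9 1.7 2.6
   vertex 5.0 2.1 2.4
   vertex 1.8 2.4 2.7
  endloop
 endfacet
 facet normal -0.139 -0.535 0.833
  outer loop
   vertex 3.9 1.7 2.6
   vertex 1.8 2.4 2.7
   vertex 1.1 0.4 1.3
  endloop
 endfacet
 facet normal 0.371 -0.735 0.568
  outer loop
   vertex 3.9 1.7 2.6
   vertex 4.6 0.2 0.2
   vertex 5.0 2.1 2.4
  endloop
 endfacet
 facet normal 0.126 -0.824 0.552
  outer loop
   vertex 3.9 1.7 2.6
   vertex 1.1 0.4 1.3
   vertex 4.6 0.2 0.2
  endloop
 endfacet
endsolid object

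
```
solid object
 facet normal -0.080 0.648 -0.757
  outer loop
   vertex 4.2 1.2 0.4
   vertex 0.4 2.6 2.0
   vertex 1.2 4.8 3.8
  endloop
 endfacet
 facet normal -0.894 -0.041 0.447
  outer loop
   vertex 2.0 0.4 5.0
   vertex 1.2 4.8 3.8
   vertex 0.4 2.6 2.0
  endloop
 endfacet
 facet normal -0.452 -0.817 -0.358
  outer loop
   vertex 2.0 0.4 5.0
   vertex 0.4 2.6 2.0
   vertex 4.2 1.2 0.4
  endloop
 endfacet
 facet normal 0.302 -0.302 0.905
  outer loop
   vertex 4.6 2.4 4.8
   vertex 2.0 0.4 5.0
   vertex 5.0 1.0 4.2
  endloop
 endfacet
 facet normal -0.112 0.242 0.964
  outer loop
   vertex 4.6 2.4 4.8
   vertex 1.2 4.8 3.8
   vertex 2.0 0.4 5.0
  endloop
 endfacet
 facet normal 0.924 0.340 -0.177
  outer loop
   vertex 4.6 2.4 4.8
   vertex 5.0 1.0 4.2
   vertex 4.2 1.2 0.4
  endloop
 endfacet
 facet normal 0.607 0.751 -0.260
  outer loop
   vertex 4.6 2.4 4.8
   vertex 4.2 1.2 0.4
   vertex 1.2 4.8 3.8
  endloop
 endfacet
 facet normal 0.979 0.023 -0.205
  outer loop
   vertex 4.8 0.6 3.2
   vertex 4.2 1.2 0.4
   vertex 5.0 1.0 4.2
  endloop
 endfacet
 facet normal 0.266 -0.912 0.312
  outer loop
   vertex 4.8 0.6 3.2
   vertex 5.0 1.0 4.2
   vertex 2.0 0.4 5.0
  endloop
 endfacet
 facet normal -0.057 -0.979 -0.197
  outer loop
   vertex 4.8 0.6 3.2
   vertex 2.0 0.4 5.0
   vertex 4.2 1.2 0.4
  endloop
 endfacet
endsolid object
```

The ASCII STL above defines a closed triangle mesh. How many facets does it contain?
10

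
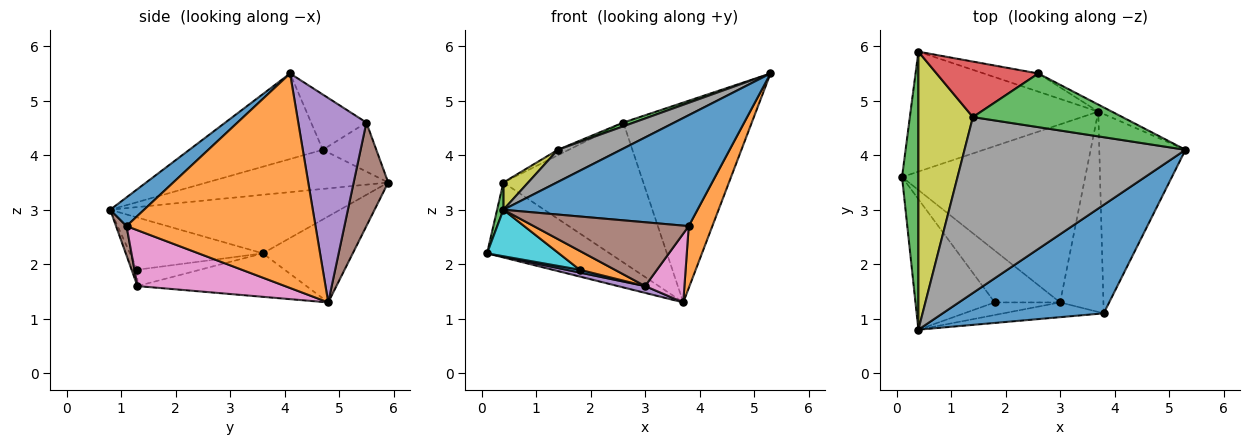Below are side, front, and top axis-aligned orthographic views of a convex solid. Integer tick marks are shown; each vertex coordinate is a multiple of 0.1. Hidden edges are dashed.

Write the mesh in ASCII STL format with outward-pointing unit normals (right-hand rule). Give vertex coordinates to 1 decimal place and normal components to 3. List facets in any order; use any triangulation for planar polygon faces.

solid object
 facet normal 0.124 -0.709 0.694
  outer loop
   vertex 3.8 1.1 2.7
   vertex 5.3 4.1 5.5
   vertex 0.4 0.8 3.0
  endloop
 endfacet
 facet normal 0.922 -0.115 -0.370
  outer loop
   vertex 3.8 1.1 2.7
   vertex 3.7 4.8 1.3
   vertex 5.3 4.1 5.5
  endloop
 endfacet
 facet normal -0.963 -0.026 0.269
  outer loop
   vertex 0.4 5.9 3.5
   vertex 0.1 3.6 2.2
   vertex 0.4 0.8 3.0
  endloop
 endfacet
 facet normal -0.362 0.494 -0.790
  outer loop
   vertex 0.4 5.9 3.5
   vertex 3.7 4.8 1.3
   vertex 0.1 3.6 2.2
  endloop
 endfacet
 facet normal -0.231 -0.037 -0.972
  outer loop
   vertex 3.0 1.3 1.6
   vertex 0.1 3.6 2.2
   vertex 3.7 4.8 1.3
  endloop
 endfacet
 facet normal 0.066 -0.972 -0.225
  outer loop
   vertex 3.0 1.3 1.6
   vertex 3.8 1.1 2.7
   vertex 0.4 0.8 3.0
  endloop
 endfacet
 facet normal 0.773 -0.206 -0.600
  outer loop
   vertex 3.0 1.3 1.6
   vertex 3.7 4.8 1.3
   vertex 3.8 1.1 2.7
  endloop
 endfacet
 facet normal -0.356 -0.168 0.919
  outer loop
   vertex 1.4 4.7 4.1
   vertex 0.4 0.8 3.0
   vertex 5.3 4.1 5.5
  endloop
 endfacet
 facet normal -0.581 -0.079 0.810
  outer loop
   vertex 1.4 4.7 4.1
   vertex 0.4 5.9 3.5
   vertex 0.4 0.8 3.0
  endloop
 endfacet
 facet normal -0.527 -0.285 -0.801
  outer loop
   vertex 1.8 1.3 1.9
   vertex 0.4 0.8 3.0
   vertex 0.1 3.6 2.2
  endloop
 endfacet
 facet normal -0.242 -0.053 -0.969
  outer loop
   vertex 1.8 1.3 1.9
   vertex 0.1 3.6 2.2
   vertex 3.0 1.3 1.6
  endloop
 endfacet
 facet normal -0.137 -0.824 -0.549
  outer loop
   vertex 1.8 1.3 1.9
   vertex 3.0 1.3 1.6
   vertex 0.4 0.8 3.0
  endloop
 endfacet
 facet normal -0.346 -0.066 0.936
  outer loop
   vertex 2.6 5.5 4.6
   vertex 1.4 4.7 4.1
   vertex 5.3 4.1 5.5
  endloop
 endfacet
 facet normal -0.433 0.088 0.897
  outer loop
   vertex 2.6 5.5 4.6
   vertex 0.4 5.9 3.5
   vertex 1.4 4.7 4.1
  endloop
 endfacet
 facet normal 0.468 0.883 -0.031
  outer loop
   vertex 2.6 5.5 4.6
   vertex 5.3 4.1 5.5
   vertex 3.7 4.8 1.3
  endloop
 endfacet
 facet normal 0.238 0.963 -0.125
  outer loop
   vertex 2.6 5.5 4.6
   vertex 3.7 4.8 1.3
   vertex 0.4 5.9 3.5
  endloop
 endfacet
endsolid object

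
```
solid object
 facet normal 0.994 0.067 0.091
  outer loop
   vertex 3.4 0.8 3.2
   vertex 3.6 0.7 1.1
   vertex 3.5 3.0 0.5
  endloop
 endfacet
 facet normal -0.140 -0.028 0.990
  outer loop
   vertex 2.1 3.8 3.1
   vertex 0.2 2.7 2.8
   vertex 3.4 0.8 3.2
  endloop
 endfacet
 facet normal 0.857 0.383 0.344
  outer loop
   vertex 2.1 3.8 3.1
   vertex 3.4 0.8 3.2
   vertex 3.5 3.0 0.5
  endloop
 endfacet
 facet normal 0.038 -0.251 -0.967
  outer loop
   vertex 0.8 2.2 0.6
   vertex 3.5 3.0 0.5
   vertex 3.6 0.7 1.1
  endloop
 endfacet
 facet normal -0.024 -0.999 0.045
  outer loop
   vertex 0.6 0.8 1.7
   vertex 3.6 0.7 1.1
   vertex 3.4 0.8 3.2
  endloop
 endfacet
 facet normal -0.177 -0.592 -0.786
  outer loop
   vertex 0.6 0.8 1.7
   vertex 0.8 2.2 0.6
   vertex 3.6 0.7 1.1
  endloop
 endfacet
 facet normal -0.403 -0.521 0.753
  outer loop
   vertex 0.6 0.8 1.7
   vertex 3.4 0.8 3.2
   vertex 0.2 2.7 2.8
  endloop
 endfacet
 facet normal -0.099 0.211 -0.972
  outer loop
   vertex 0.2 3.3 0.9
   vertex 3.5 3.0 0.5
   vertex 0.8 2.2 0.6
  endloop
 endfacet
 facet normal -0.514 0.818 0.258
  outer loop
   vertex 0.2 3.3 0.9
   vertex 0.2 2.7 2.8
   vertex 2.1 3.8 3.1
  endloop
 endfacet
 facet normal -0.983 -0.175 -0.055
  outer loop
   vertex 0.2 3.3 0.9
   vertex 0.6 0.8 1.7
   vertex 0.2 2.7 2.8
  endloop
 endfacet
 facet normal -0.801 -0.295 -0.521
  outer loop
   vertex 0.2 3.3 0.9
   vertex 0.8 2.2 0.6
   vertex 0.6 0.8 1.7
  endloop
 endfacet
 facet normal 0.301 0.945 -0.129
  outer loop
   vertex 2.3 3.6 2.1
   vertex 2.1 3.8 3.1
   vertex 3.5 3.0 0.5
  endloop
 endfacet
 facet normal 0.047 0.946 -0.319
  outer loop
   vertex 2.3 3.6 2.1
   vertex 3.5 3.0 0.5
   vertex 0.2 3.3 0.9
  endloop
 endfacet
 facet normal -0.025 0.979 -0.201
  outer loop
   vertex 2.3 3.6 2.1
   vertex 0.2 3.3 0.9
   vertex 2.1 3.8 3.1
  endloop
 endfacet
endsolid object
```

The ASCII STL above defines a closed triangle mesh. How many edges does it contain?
21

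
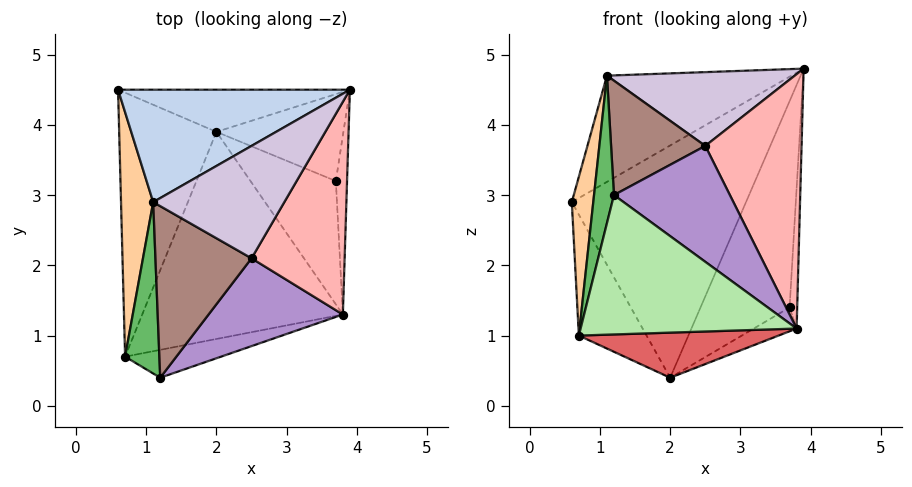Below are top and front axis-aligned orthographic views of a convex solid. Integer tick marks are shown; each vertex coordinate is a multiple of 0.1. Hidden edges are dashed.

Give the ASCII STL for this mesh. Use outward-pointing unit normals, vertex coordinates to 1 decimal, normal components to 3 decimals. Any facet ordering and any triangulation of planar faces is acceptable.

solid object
 facet normal 0.102 0.979 -0.178
  outer loop
   vertex 2.0 3.9 0.4
   vertex 0.6 4.5 2.9
   vertex 3.9 4.5 4.8
  endloop
 endfacet
 facet normal -0.386 0.634 0.670
  outer loop
   vertex 1.1 2.9 4.7
   vertex 3.9 4.5 4.8
   vertex 0.6 4.5 2.9
  endloop
 endfacet
 facet normal -0.822 0.237 -0.517
  outer loop
   vertex 0.7 0.7 1.0
   vertex 0.6 4.5 2.9
   vertex 2.0 3.9 0.4
  endloop
 endfacet
 facet normal -0.979 -0.112 0.172
  outer loop
   vertex 0.7 0.7 1.0
   vertex 1.1 2.9 4.7
   vertex 0.6 4.5 2.9
  endloop
 endfacet
 facet normal -0.960 -0.183 0.213
  outer loop
   vertex 0.7 0.7 1.0
   vertex 1.2 0.4 3.0
   vertex 1.1 2.9 4.7
  endloop
 endfacet
 facet normal 0.192 -0.962 -0.192
  outer loop
   vertex 0.7 0.7 1.0
   vertex 3.8 1.3 1.1
   vertex 1.2 0.4 3.0
  endloop
 endfacet
 facet normal 0.073 -0.212 -0.975
  outer loop
   vertex 0.7 0.7 1.0
   vertex 2.0 3.9 0.4
   vertex 3.8 1.3 1.1
  endloop
 endfacet
 facet normal 0.630 -0.596 0.498
  outer loop
   vertex 2.5 2.1 3.7
   vertex 3.8 1.3 1.1
   vertex 3.9 4.5 4.8
  endloop
 endfacet
 facet normal 0.583 -0.648 0.491
  outer loop
   vertex 2.5 2.1 3.7
   vertex 1.2 0.4 3.0
   vertex 3.8 1.3 1.1
  endloop
 endfacet
 facet normal 0.273 -0.528 0.804
  outer loop
   vertex 2.5 2.1 3.7
   vertex 3.9 4.5 4.8
   vertex 1.1 2.9 4.7
  endloop
 endfacet
 facet normal 0.267 -0.535 0.802
  outer loop
   vertex 2.5 2.1 3.7
   vertex 1.1 2.9 4.7
   vertex 1.2 0.4 3.0
  endloop
 endfacet
 facet normal 0.519 0.788 -0.332
  outer loop
   vertex 3.7 3.2 1.4
   vertex 2.0 3.9 0.4
   vertex 3.9 4.5 4.8
  endloop
 endfacet
 facet normal 0.994 0.066 -0.084
  outer loop
   vertex 3.7 3.2 1.4
   vertex 3.9 4.5 4.8
   vertex 3.8 1.3 1.1
  endloop
 endfacet
 facet normal 0.548 0.159 -0.821
  outer loop
   vertex 3.7 3.2 1.4
   vertex 3.8 1.3 1.1
   vertex 2.0 3.9 0.4
  endloop
 endfacet
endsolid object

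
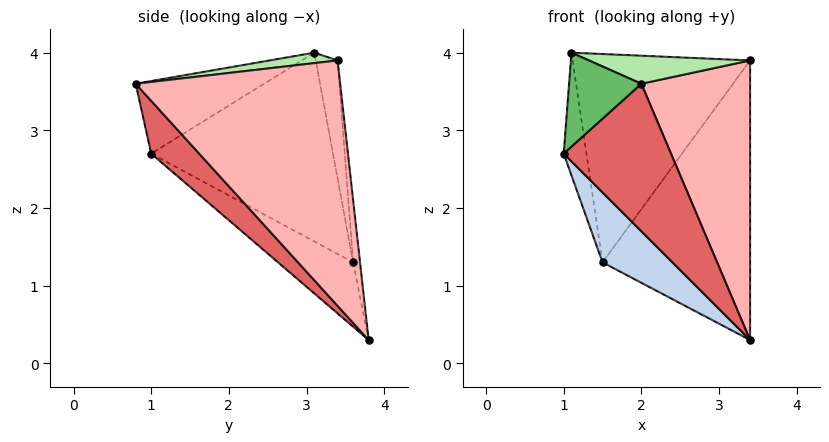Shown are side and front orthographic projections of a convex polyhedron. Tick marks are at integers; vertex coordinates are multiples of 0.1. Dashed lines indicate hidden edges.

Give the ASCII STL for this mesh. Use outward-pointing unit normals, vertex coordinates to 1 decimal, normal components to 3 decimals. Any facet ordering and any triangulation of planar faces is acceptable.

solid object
 facet normal -0.985 0.123 -0.123
  outer loop
   vertex 1.5 3.6 1.3
   vertex 1.0 1.0 2.7
   vertex 1.1 3.1 4.0
  endloop
 endfacet
 facet normal -0.401 -0.373 -0.837
  outer loop
   vertex 1.5 3.6 1.3
   vertex 3.4 3.8 0.3
   vertex 1.0 1.0 2.7
  endloop
 endfacet
 facet normal -0.121 0.979 0.163
  outer loop
   vertex 1.5 3.6 1.3
   vertex 1.1 3.1 4.0
   vertex 3.4 3.4 3.9
  endloop
 endfacet
 facet normal -0.046 0.993 0.110
  outer loop
   vertex 1.5 3.6 1.3
   vertex 3.4 3.4 3.9
   vertex 3.4 3.8 0.3
  endloop
 endfacet
 facet normal -0.661 -0.372 0.652
  outer loop
   vertex 2.0 0.8 3.6
   vertex 1.1 3.1 4.0
   vertex 1.0 1.0 2.7
  endloop
 endfacet
 facet normal 0.062 -0.147 0.987
  outer loop
   vertex 2.0 0.8 3.6
   vertex 3.4 3.4 3.9
   vertex 1.1 3.1 4.0
  endloop
 endfacet
 facet normal 0.341 -0.763 -0.549
  outer loop
   vertex 2.0 0.8 3.6
   vertex 1.0 1.0 2.7
   vertex 3.4 3.8 0.3
  endloop
 endfacet
 facet normal 0.882 -0.469 -0.052
  outer loop
   vertex 2.0 0.8 3.6
   vertex 3.4 3.8 0.3
   vertex 3.4 3.4 3.9
  endloop
 endfacet
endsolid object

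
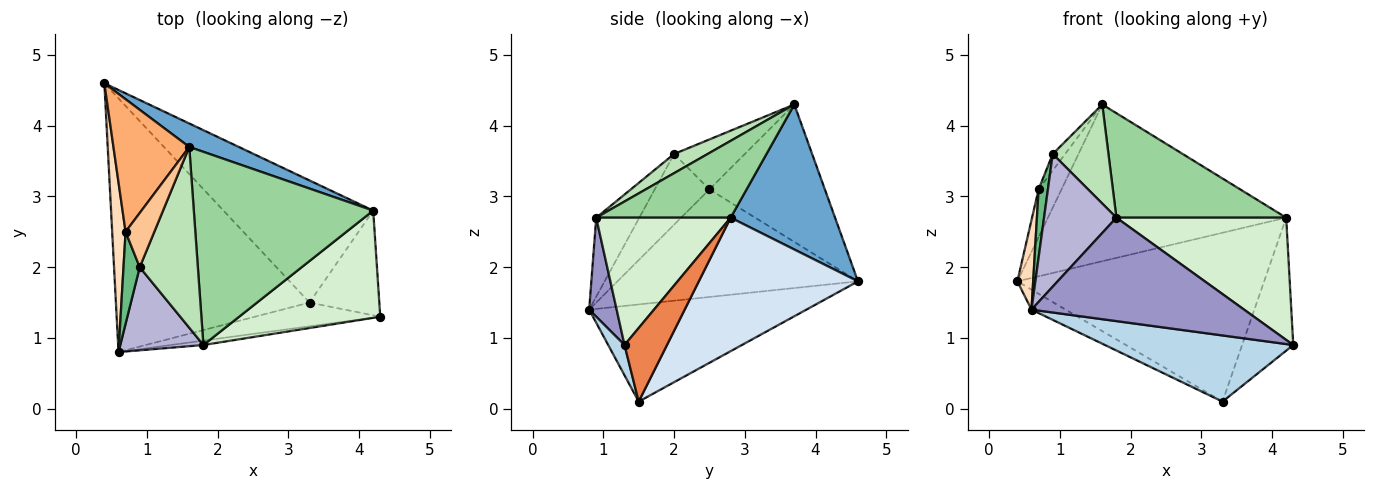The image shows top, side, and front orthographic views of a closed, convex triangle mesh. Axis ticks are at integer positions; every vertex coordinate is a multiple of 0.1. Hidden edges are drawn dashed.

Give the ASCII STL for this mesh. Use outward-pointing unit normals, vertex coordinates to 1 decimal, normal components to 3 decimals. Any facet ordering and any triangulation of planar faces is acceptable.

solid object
 facet normal 0.398 0.907 0.136
  outer loop
   vertex 4.2 2.8 2.7
   vertex 0.4 4.6 1.8
   vertex 1.6 3.7 4.3
  endloop
 endfacet
 facet normal -0.447 0.070 -0.892
  outer loop
   vertex 3.3 1.5 0.1
   vertex 0.6 0.8 1.4
   vertex 0.4 4.6 1.8
  endloop
 endfacet
 facet normal 0.081 -0.938 -0.336
  outer loop
   vertex 3.3 1.5 0.1
   vertex 4.3 1.3 0.9
   vertex 0.6 0.8 1.4
  endloop
 endfacet
 facet normal 0.463 0.718 -0.519
  outer loop
   vertex 3.3 1.5 0.1
   vertex 0.4 4.6 1.8
   vertex 4.2 2.8 2.7
  endloop
 endfacet
 facet normal 0.546 0.658 -0.518
  outer loop
   vertex 3.3 1.5 0.1
   vertex 4.2 2.8 2.7
   vertex 4.3 1.3 0.9
  endloop
 endfacet
 facet normal -0.863 0.171 0.476
  outer loop
   vertex 0.7 2.5 3.1
   vertex 1.6 3.7 4.3
   vertex 0.4 4.6 1.8
  endloop
 endfacet
 facet normal -0.857 0.150 0.493
  outer loop
   vertex 0.7 2.5 3.1
   vertex 0.9 2.0 3.6
   vertex 1.6 3.7 4.3
  endloop
 endfacet
 facet normal -0.990 -0.065 0.123
  outer loop
   vertex 0.7 2.5 3.1
   vertex 0.4 4.6 1.8
   vertex 0.6 0.8 1.4
  endloop
 endfacet
 facet normal -0.961 -0.164 0.221
  outer loop
   vertex 0.7 2.5 3.1
   vertex 0.6 0.8 1.4
   vertex 0.9 2.0 3.6
  endloop
 endfacet
 facet normal 0.352 -0.445 0.823
  outer loop
   vertex 1.8 0.9 2.7
   vertex 4.2 2.8 2.7
   vertex 1.6 3.7 4.3
  endloop
 endfacet
 facet normal 0.278 -0.461 0.842
  outer loop
   vertex 1.8 0.9 2.7
   vertex 1.6 3.7 4.3
   vertex 0.9 2.0 3.6
  endloop
 endfacet
 facet normal 0.511 -0.646 0.567
  outer loop
   vertex 1.8 0.9 2.7
   vertex 4.3 1.3 0.9
   vertex 4.2 2.8 2.7
  endloop
 endfacet
 facet normal 0.128 -0.991 -0.042
  outer loop
   vertex 1.8 0.9 2.7
   vertex 0.6 0.8 1.4
   vertex 4.3 1.3 0.9
  endloop
 endfacet
 facet normal -0.451 -0.756 0.474
  outer loop
   vertex 1.8 0.9 2.7
   vertex 0.9 2.0 3.6
   vertex 0.6 0.8 1.4
  endloop
 endfacet
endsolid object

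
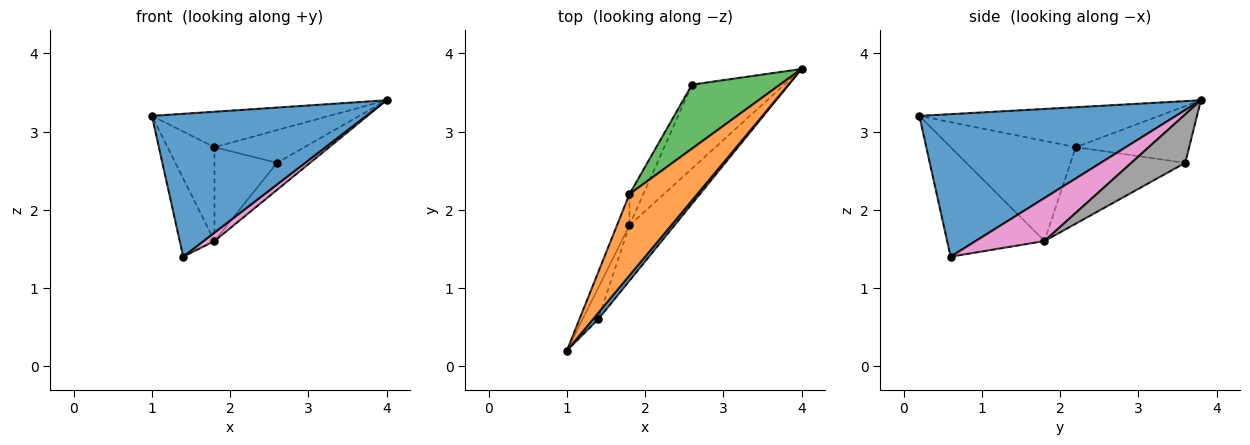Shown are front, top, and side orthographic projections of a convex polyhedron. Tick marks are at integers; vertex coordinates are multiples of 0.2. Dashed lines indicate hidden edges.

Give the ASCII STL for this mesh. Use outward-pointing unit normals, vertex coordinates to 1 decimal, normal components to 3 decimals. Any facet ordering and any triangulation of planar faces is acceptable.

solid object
 facet normal 0.767 -0.641 0.028
  outer loop
   vertex 1.4 0.6 1.4
   vertex 4.0 3.8 3.4
   vertex 1.0 0.2 3.2
  endloop
 endfacet
 facet normal -0.476 0.352 0.806
  outer loop
   vertex 1.8 2.2 2.8
   vertex 1.0 0.2 3.2
   vertex 4.0 3.8 3.4
  endloop
 endfacet
 facet normal -0.498 0.395 0.772
  outer loop
   vertex 2.6 3.6 2.6
   vertex 1.8 2.2 2.8
   vertex 4.0 3.8 3.4
  endloop
 endfacet
 facet normal -0.933 0.333 -0.133
  outer loop
   vertex 1.8 1.8 1.6
   vertex 1.4 0.6 1.4
   vertex 1.0 0.2 3.2
  endloop
 endfacet
 facet normal -0.930 0.349 -0.116
  outer loop
   vertex 1.8 1.8 1.6
   vertex 1.0 0.2 3.2
   vertex 1.8 2.2 2.8
  endloop
 endfacet
 facet normal -0.867 0.473 -0.158
  outer loop
   vertex 1.8 1.8 1.6
   vertex 1.8 2.2 2.8
   vertex 2.6 3.6 2.6
  endloop
 endfacet
 facet normal 0.687 -0.109 -0.718
  outer loop
   vertex 1.8 1.8 1.6
   vertex 4.0 3.8 3.4
   vertex 1.4 0.6 1.4
  endloop
 endfacet
 facet normal 0.447 0.274 -0.851
  outer loop
   vertex 1.8 1.8 1.6
   vertex 2.6 3.6 2.6
   vertex 4.0 3.8 3.4
  endloop
 endfacet
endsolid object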